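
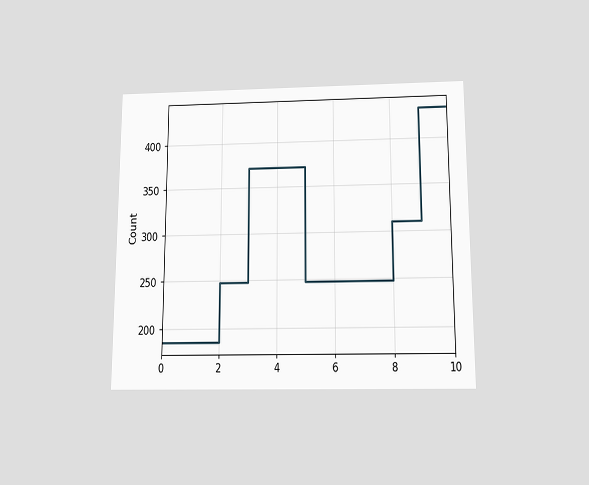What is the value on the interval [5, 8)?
The chart is viewed slightly from below. On [5, 8) the step sits at 248.

248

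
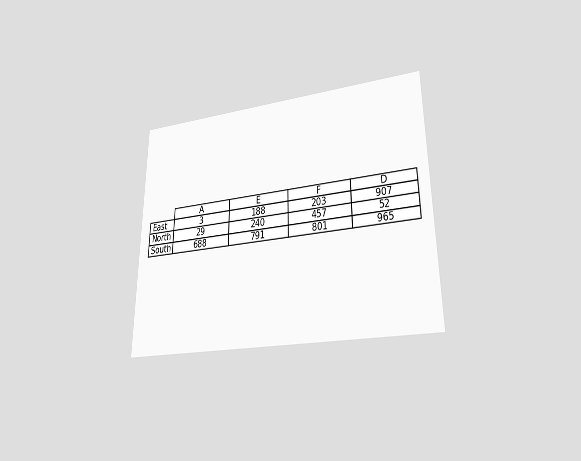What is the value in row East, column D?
907

The chart is viewed at a slight angle. The (East, D) cell reads 907.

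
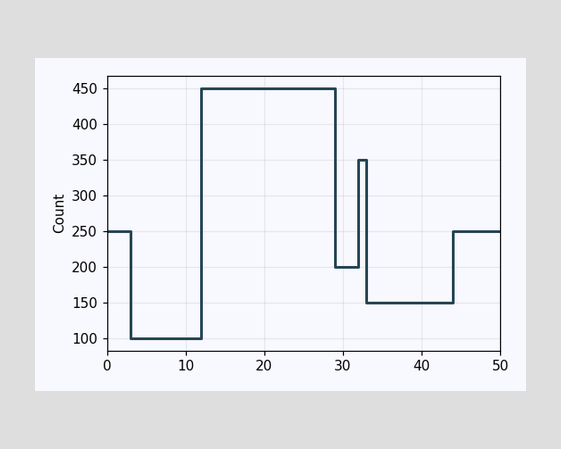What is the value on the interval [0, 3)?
250

On [0, 3) the step sits at 250.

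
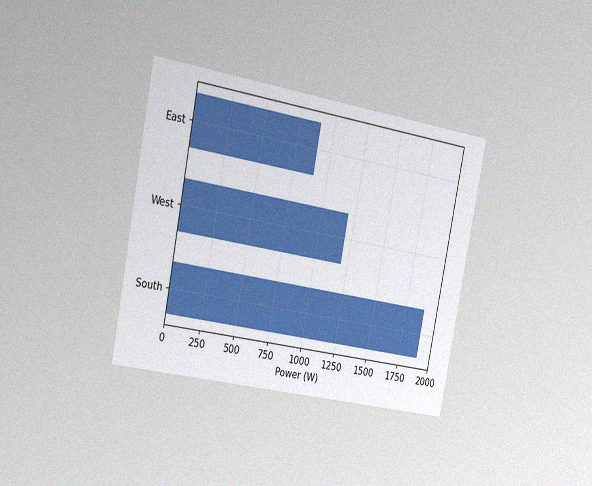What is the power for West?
The chart is tilted about 11° clockwise and viewed slightly from the left, with some photo noise. Reading along the chart's x-axis, the West bar reaches 1200W.

1200W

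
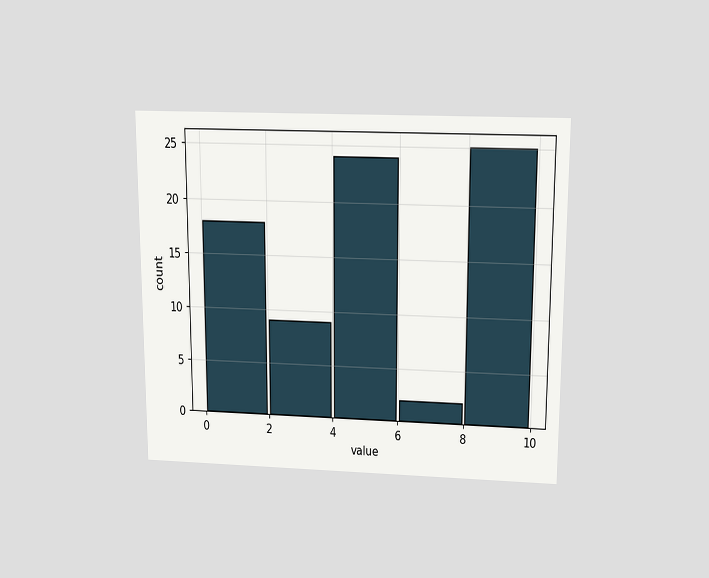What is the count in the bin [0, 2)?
The chart is viewed slightly from above. The [0, 2) bin has height 18.

18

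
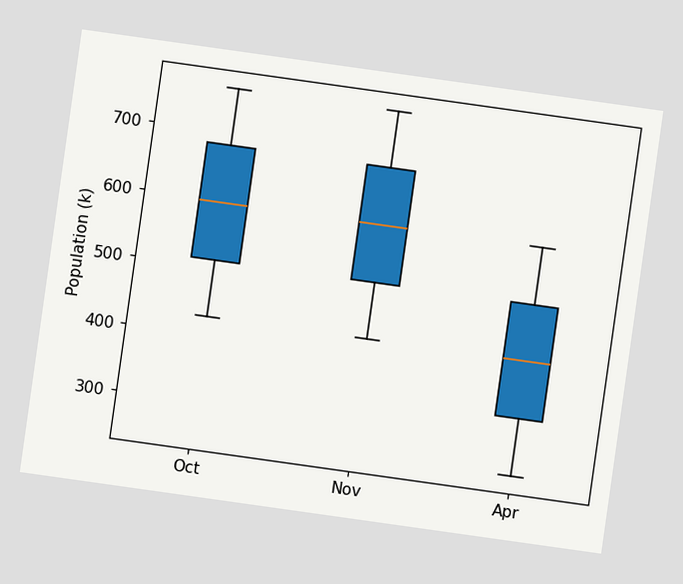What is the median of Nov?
The chart is tilted about 8° clockwise. The median line in the Nov box sits at 595k.

595k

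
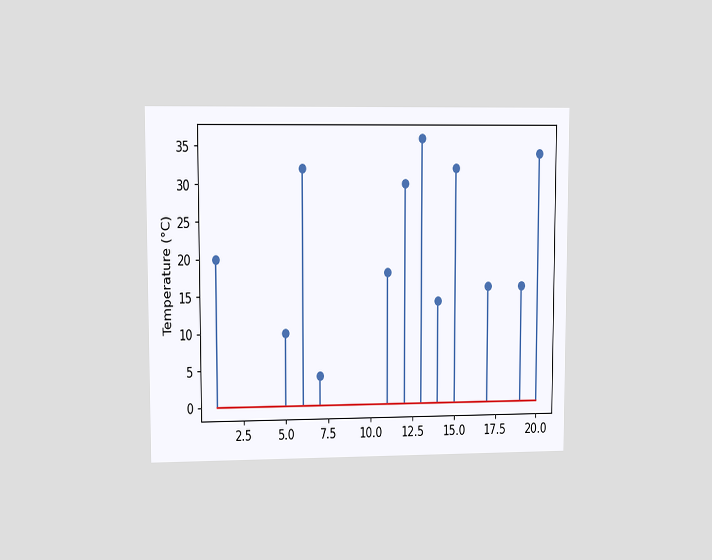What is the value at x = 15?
The chart is viewed at a slight angle. The stem at x=15 reaches 32°C.

32°C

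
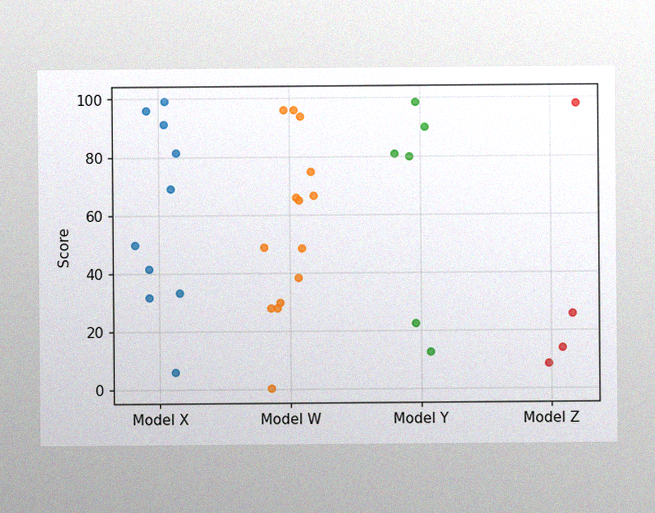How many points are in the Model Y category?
The image has some photo noise and uneven lighting. Counting the markers in the Model Y column gives 6.

6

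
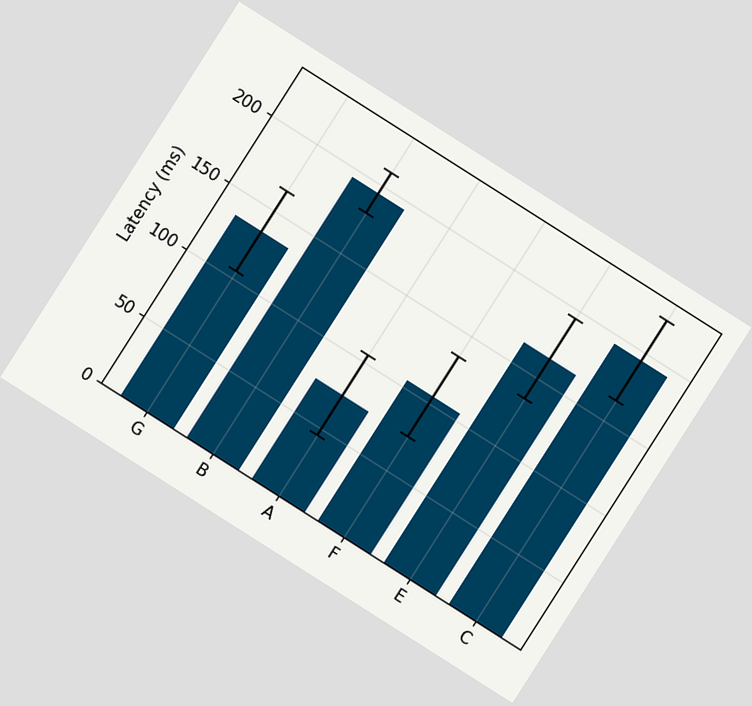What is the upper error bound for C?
The chart is tilted about 32° clockwise. The C bar's upper whisker reaches 225ms.

225ms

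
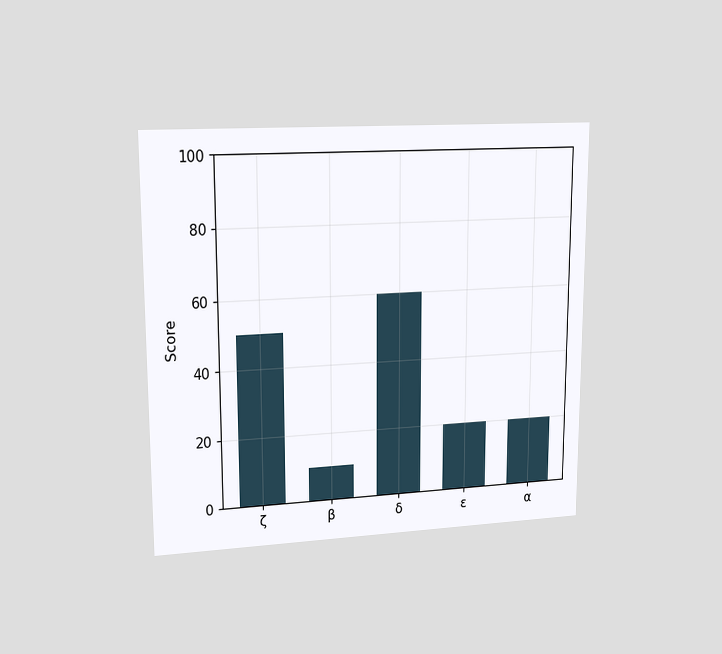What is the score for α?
20

The chart is viewed at a slight angle. Reading along the chart's y-axis, the α bar reaches 20.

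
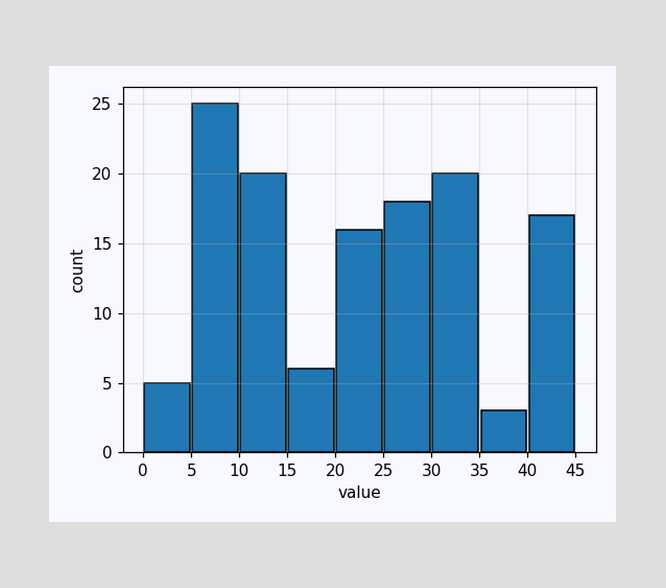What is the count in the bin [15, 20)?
The [15, 20) bin has height 6.

6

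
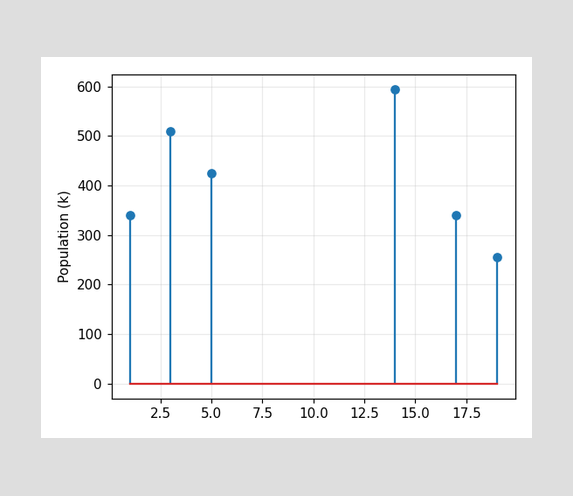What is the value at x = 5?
425k

The stem at x=5 reaches 425k.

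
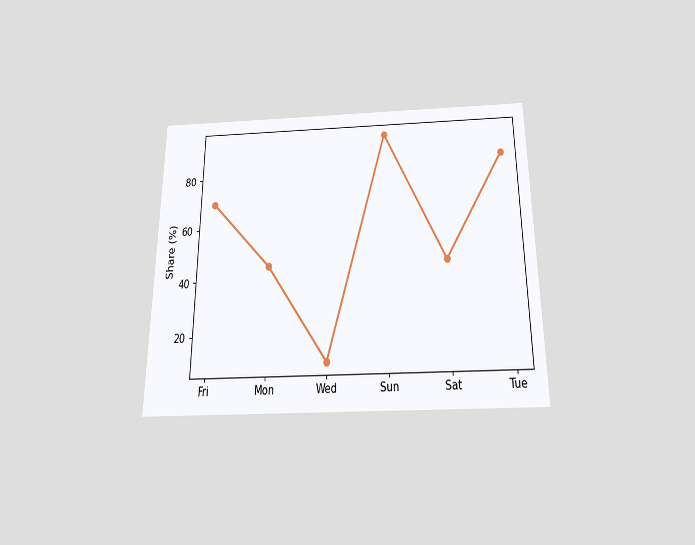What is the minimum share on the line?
The chart is viewed slightly from below. The lowest point is at Wed, and reading across to the y-axis gives 10%.

10%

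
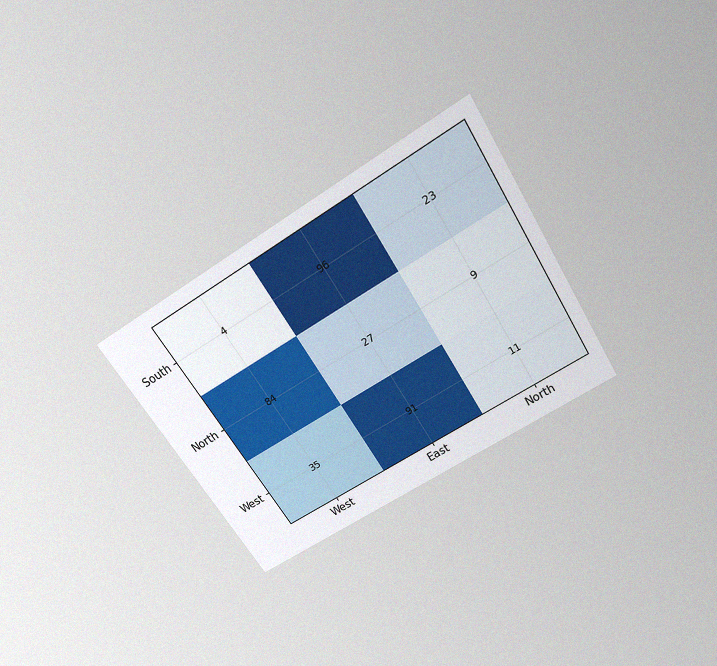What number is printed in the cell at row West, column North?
The chart is tilted about 32° counter-clockwise and viewed slightly from above, with some photo noise. The (West, North) cell reads 11.

11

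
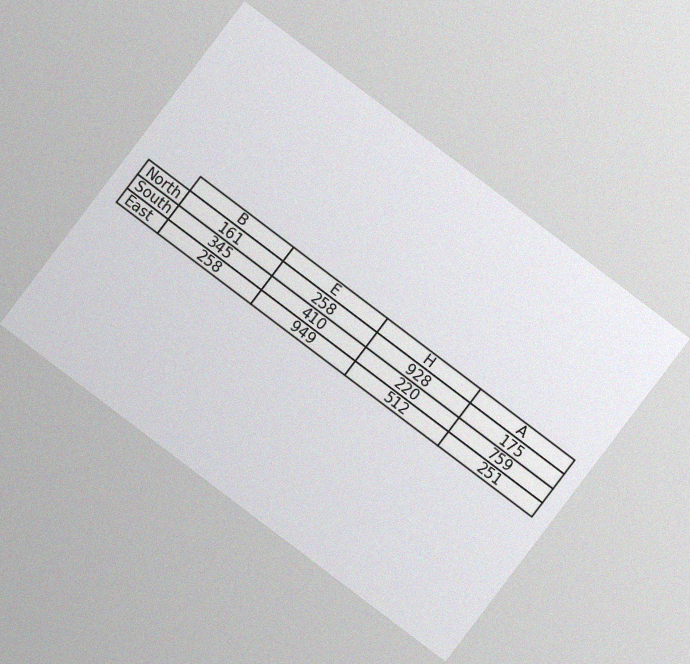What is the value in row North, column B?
The chart is tilted about 37° clockwise, with some photo noise. The (North, B) cell reads 161.

161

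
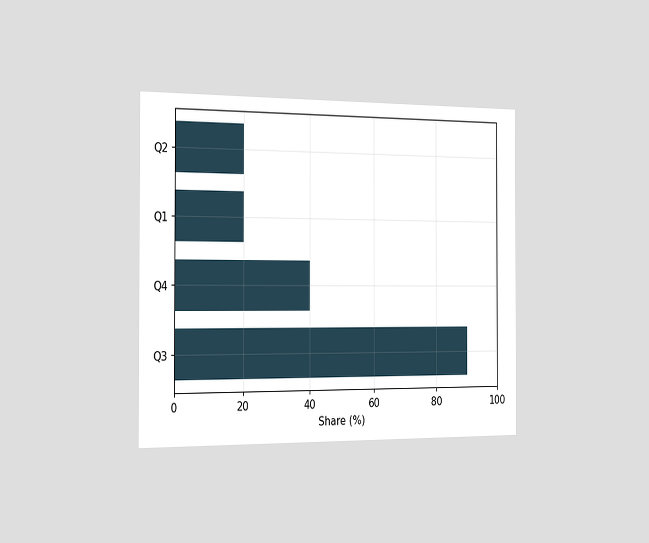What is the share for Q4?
40%

The chart is viewed slightly from the left. Reading along the chart's x-axis, the Q4 bar reaches 40%.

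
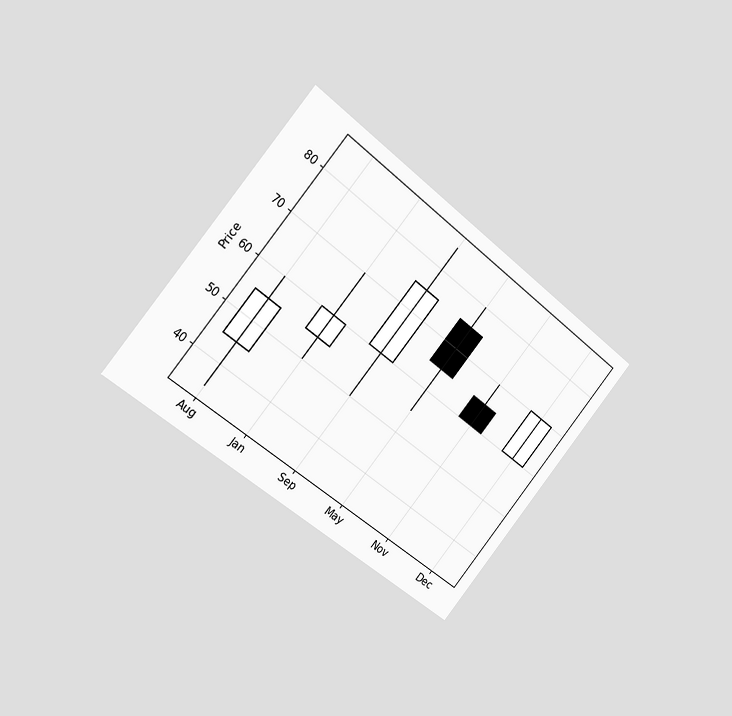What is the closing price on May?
The chart is tilted about 40° clockwise and viewed slightly from the left. The May candle closes at 65.

65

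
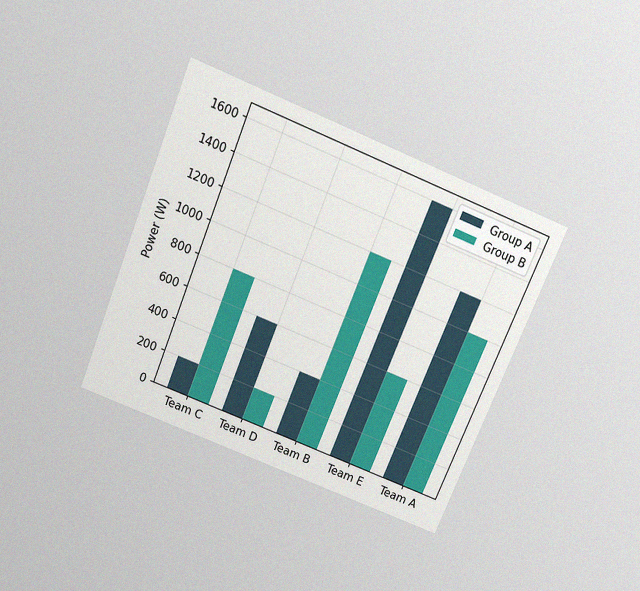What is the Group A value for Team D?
The chart is tilted about 22° clockwise and viewed slightly from above, with some photo noise. The Group A bar at Team D reaches 600W on the y-axis.

600W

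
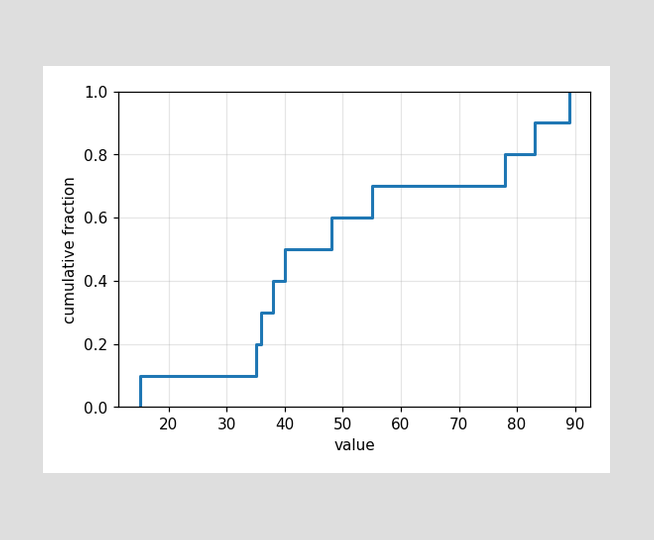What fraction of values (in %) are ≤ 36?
At x=36 the ECDF step is at 30%.

30%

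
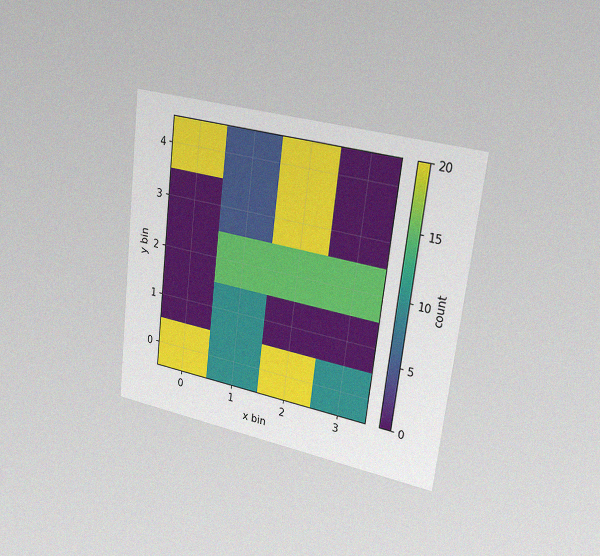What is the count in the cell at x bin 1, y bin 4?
5

The chart is tilted about 7° clockwise and viewed slightly from the right, with some photo noise. Matching the cell (1, 4) against the colorbar gives 5.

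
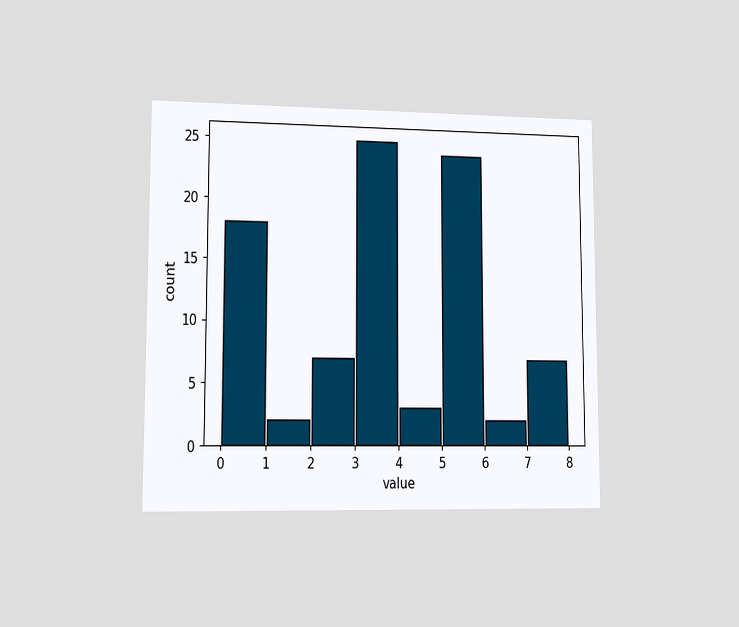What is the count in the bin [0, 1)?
18

The chart is viewed at a slight angle. The [0, 1) bin has height 18.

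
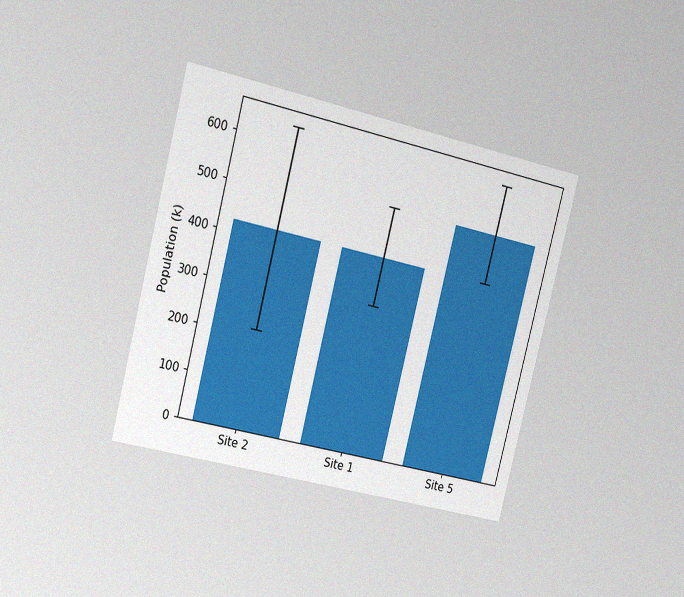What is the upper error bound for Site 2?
636k

The chart is tilted about 14° clockwise and viewed slightly from the left, with some photo noise. The Site 2 bar's upper whisker reaches 636k.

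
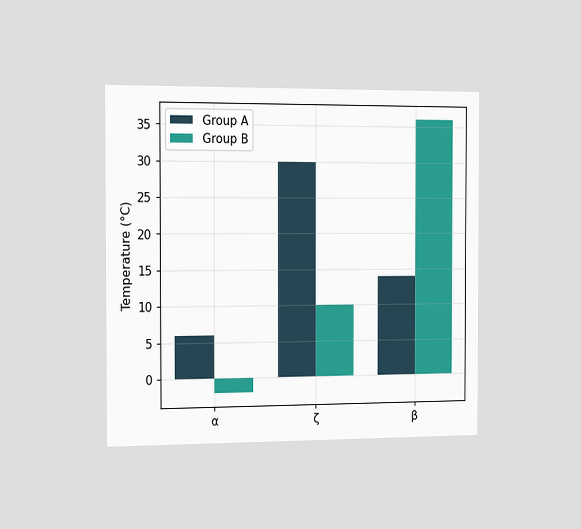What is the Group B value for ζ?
The chart is viewed slightly from the left. The Group B bar at ζ reaches 10°C on the y-axis.

10°C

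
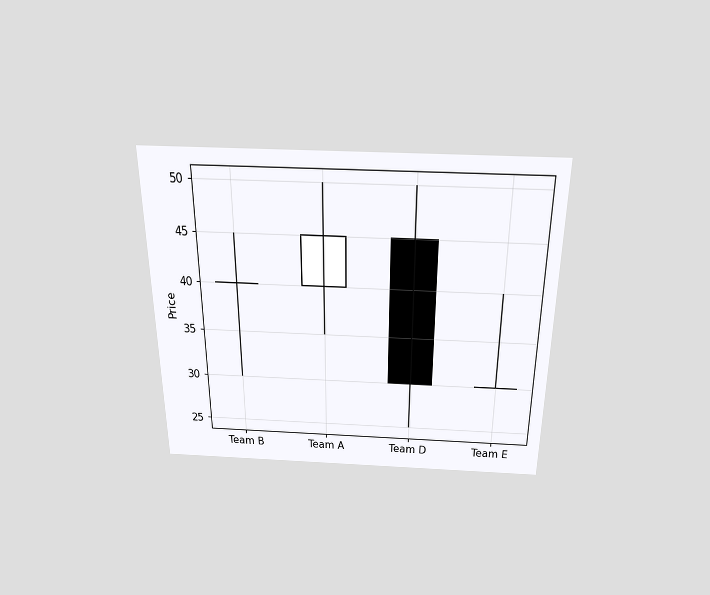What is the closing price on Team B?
The chart is viewed slightly from above. The Team B candle closes at 40.

40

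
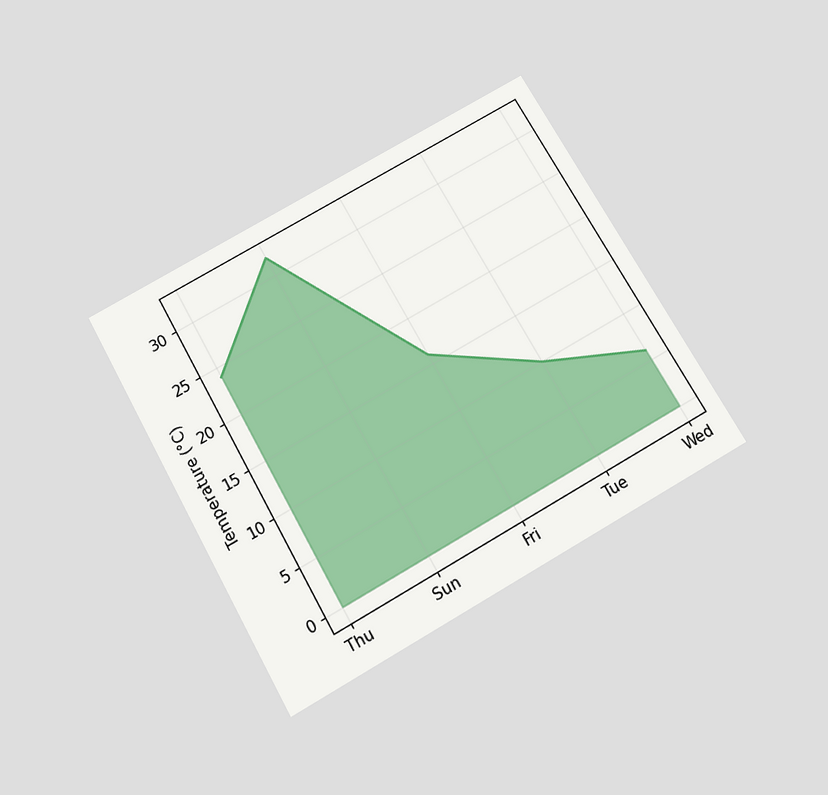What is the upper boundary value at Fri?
16°C

The chart is tilted about 30° counter-clockwise and viewed slightly from below. At Fri the upper boundary is at 16°C.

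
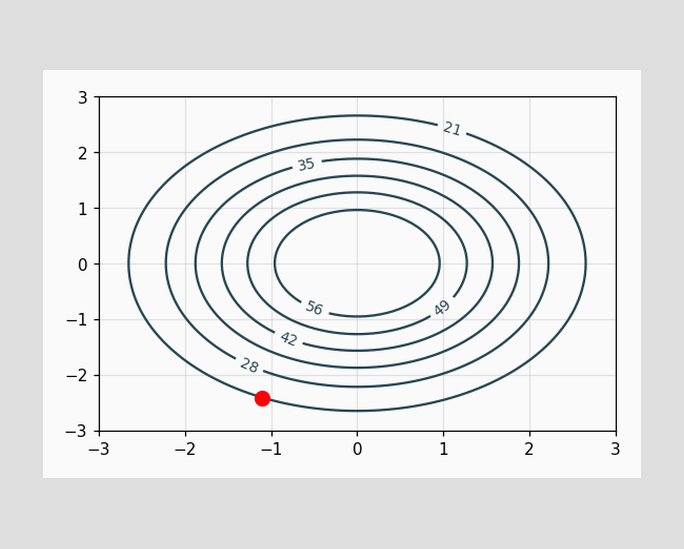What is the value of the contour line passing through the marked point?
The marked point sits on the contour labelled 21.

21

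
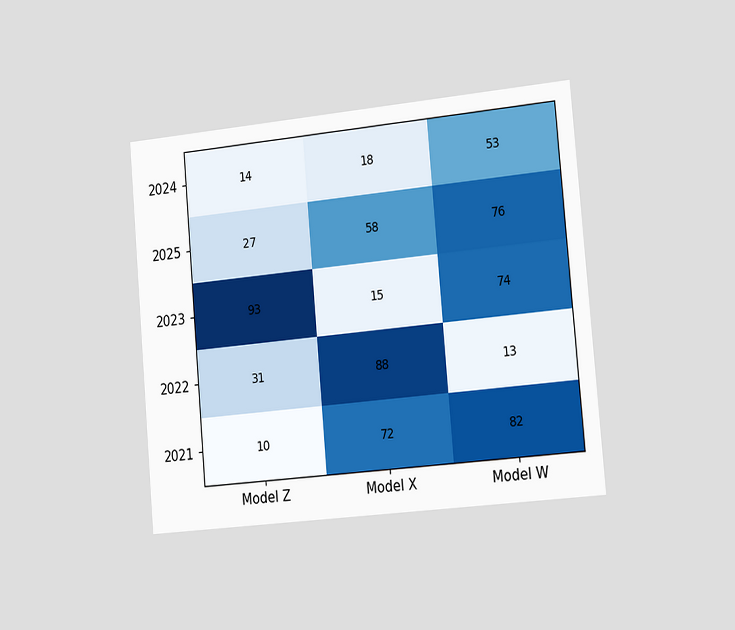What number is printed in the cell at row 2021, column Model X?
The chart is tilted about 5° counter-clockwise and viewed slightly from the right. The (2021, Model X) cell reads 72.

72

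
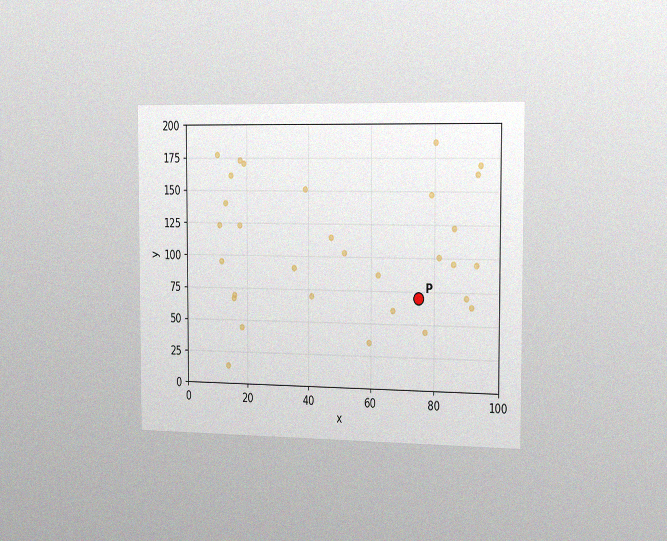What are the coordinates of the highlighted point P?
The chart is viewed slightly from the right, with some photo noise. Following the gridlines from P to each axis, P sits at (75, 70).

(75, 70)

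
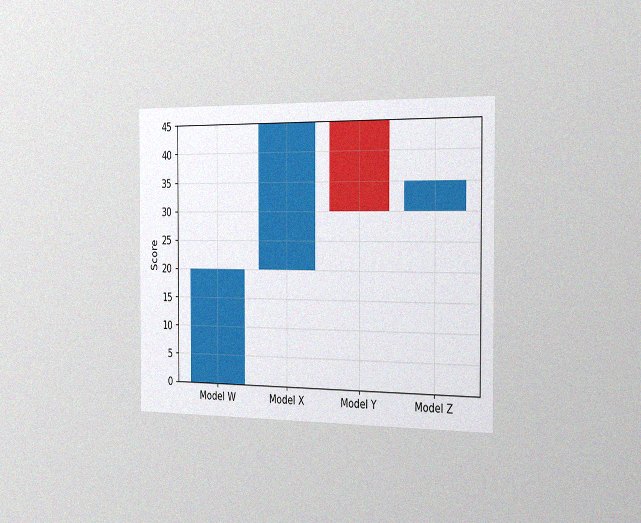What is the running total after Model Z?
The chart is viewed slightly from the right, with some photo noise. After Model Z the running total reaches 35.

35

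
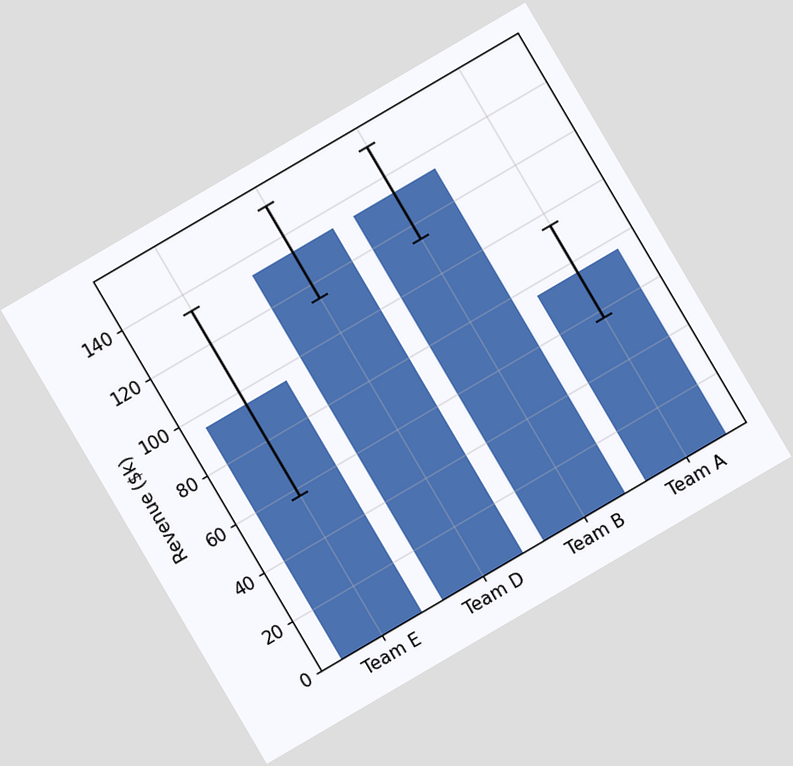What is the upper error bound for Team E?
$133k

The chart is tilted about 30° counter-clockwise. The Team E bar's upper whisker reaches $133k.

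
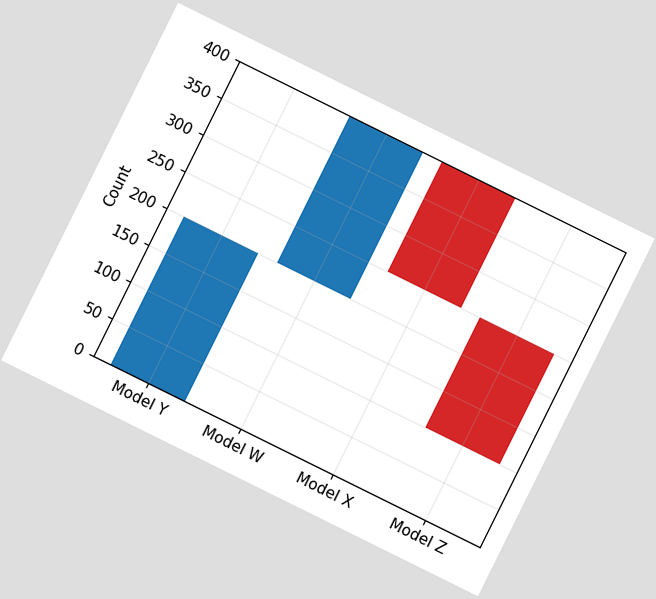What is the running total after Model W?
400

The chart is tilted about 26° clockwise. After Model W the running total reaches 400.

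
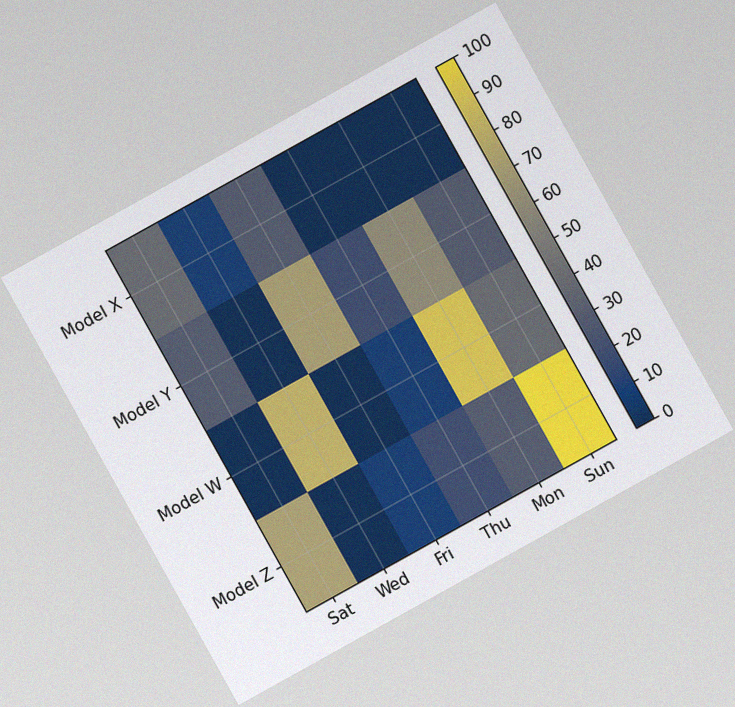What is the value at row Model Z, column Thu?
The chart is tilted about 29° counter-clockwise, with some photo noise. Matching cell (Model Z, Thu) against the colorbar gives 20.

20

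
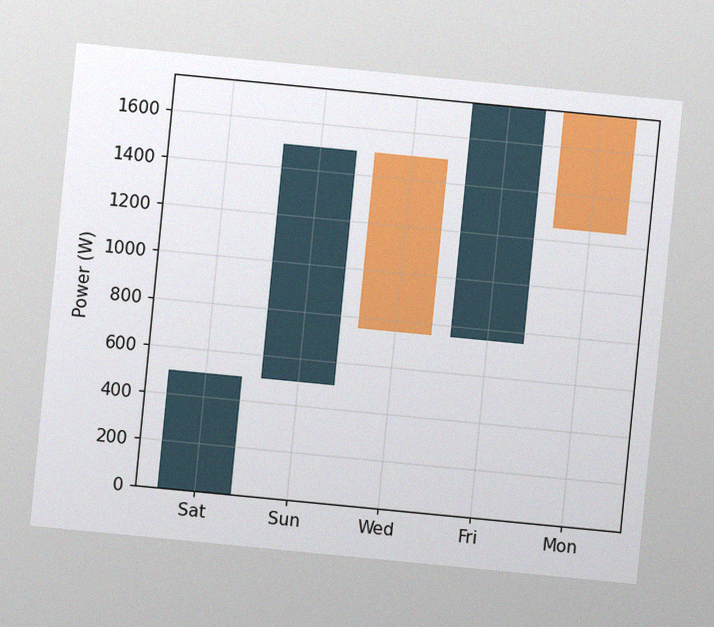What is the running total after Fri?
1750W

The chart is tilted about 6° clockwise, with some photo noise. After Fri the running total reaches 1750W.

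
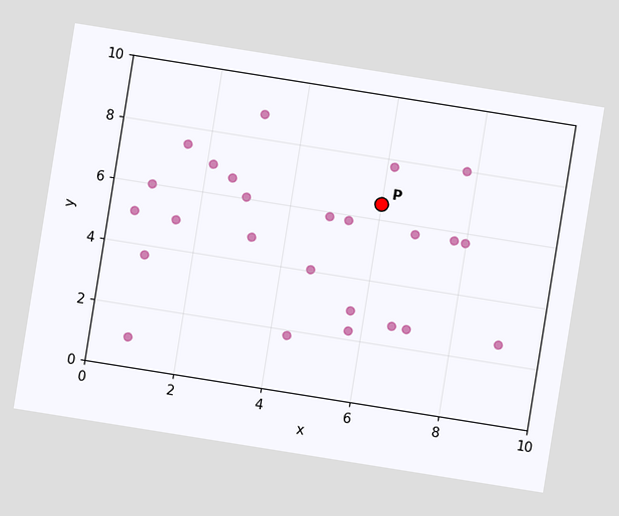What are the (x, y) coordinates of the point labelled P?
The chart is tilted about 9° clockwise. Following the gridlines from P to each axis, P sits at (6, 6.5).

(6, 6.5)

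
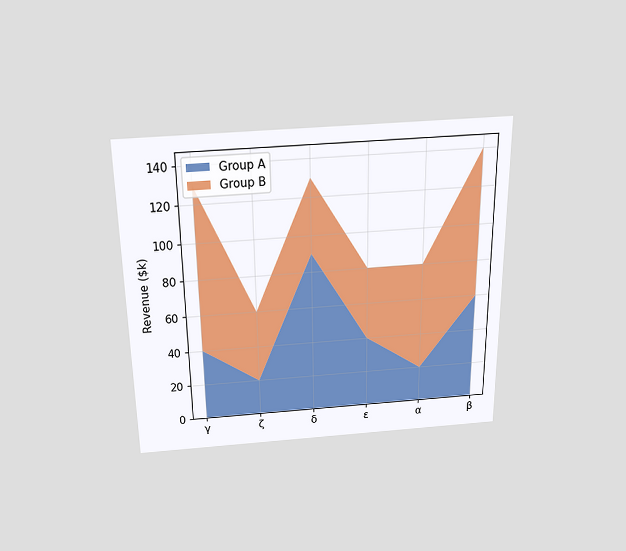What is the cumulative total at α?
The chart is viewed slightly from above. The stacked total at α reaches $80k.

$80k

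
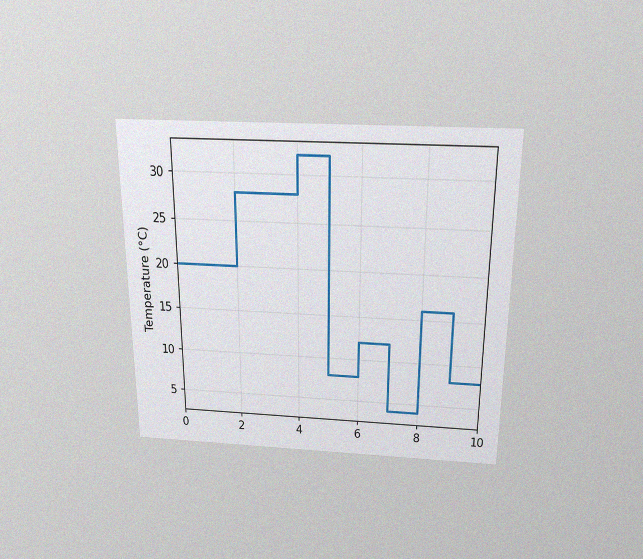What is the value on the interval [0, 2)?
The chart is viewed slightly from above, with some photo noise. On [0, 2) the step sits at 20°C.

20°C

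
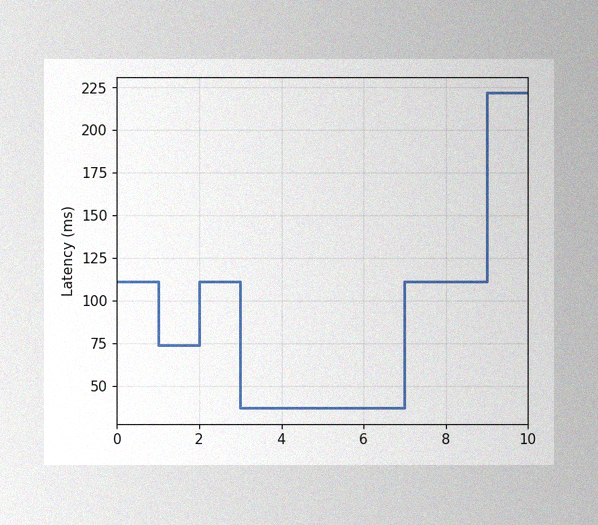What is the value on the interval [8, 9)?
The image has some photo noise and uneven lighting. On [8, 9) the step sits at 111ms.

111ms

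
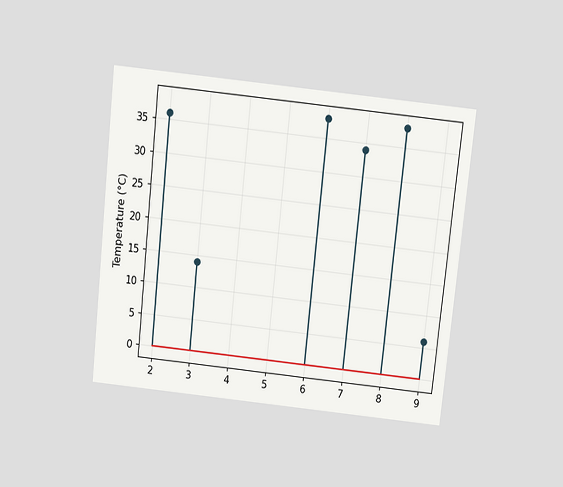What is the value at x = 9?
6°C

The chart is tilted about 6° clockwise and viewed slightly from above. The stem at x=9 reaches 6°C.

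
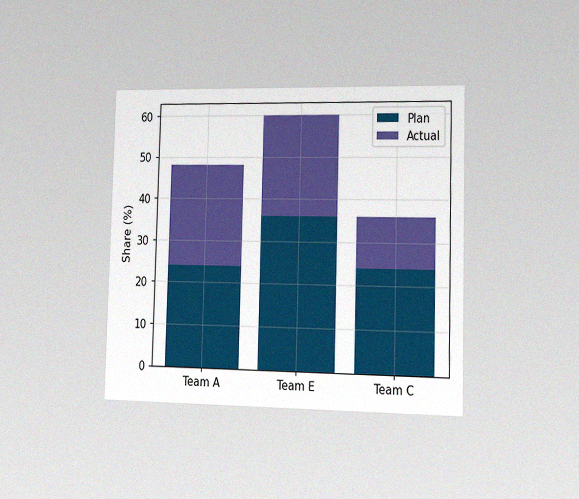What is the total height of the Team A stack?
The chart is viewed slightly from the right, with some photo noise. The Team A stack's top reaches 48% on the y-axis.

48%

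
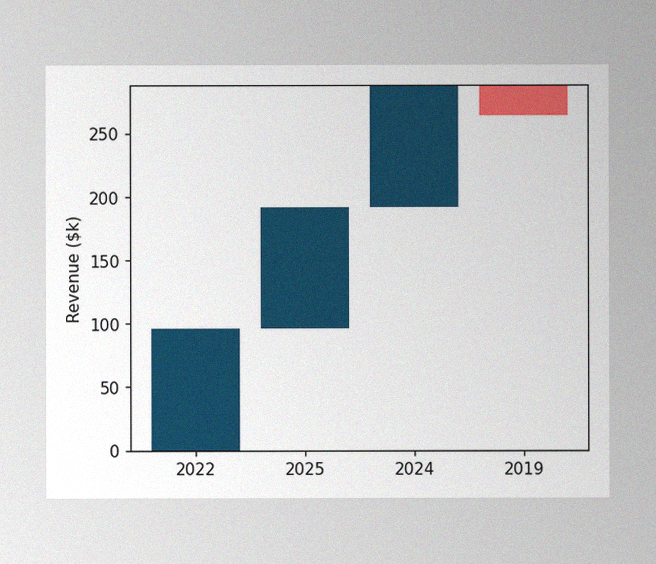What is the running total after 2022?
$96k

The image has some photo noise and uneven lighting. After 2022 the running total reaches $96k.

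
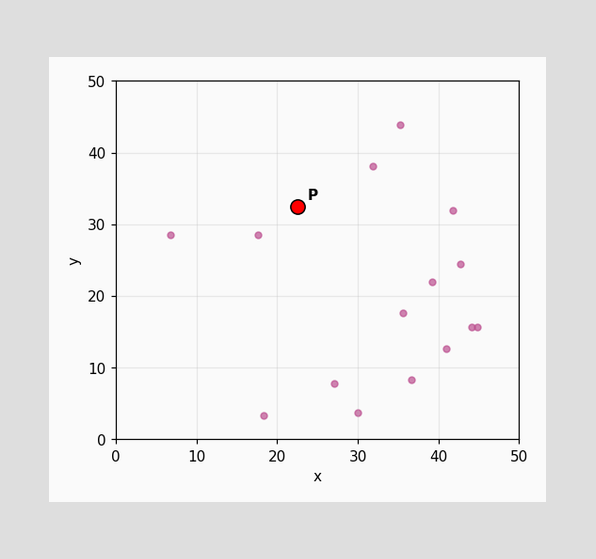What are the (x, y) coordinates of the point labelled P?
Following the gridlines from P to each axis, P sits at (22.5, 32.5).

(22.5, 32.5)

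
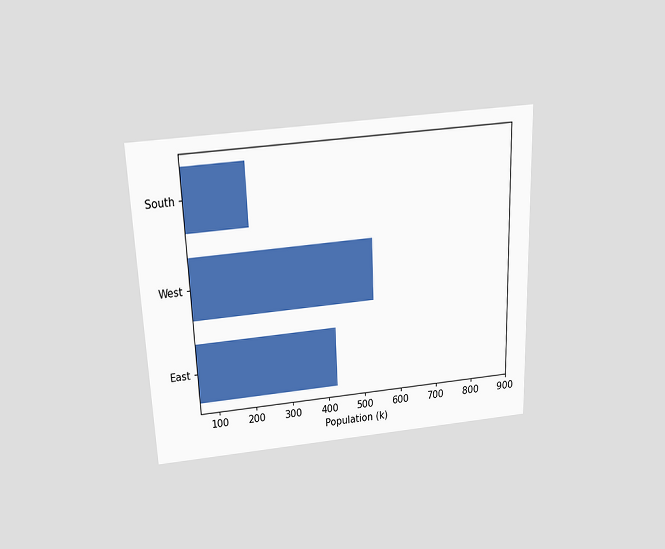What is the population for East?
The chart is tilted about 2° counter-clockwise and viewed slightly from above. Reading along the chart's x-axis, the East bar reaches 424k.

424k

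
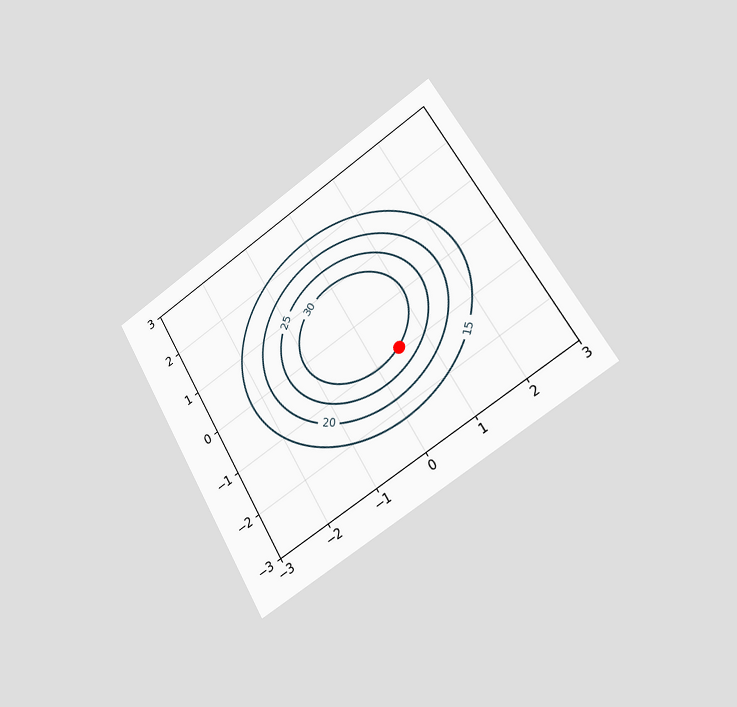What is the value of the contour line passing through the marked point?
30

The chart is tilted about 31° counter-clockwise and viewed slightly from the right. The marked point sits on the contour labelled 30.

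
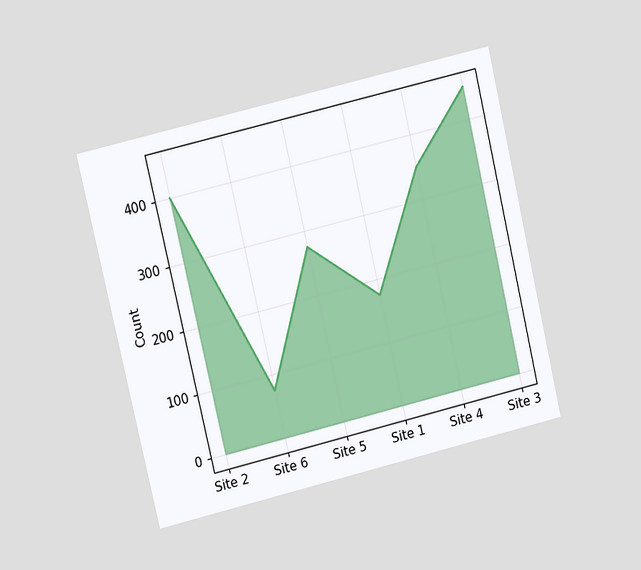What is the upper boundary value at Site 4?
The chart is tilted about 13° counter-clockwise and viewed at a slight angle. At Site 4 the upper boundary is at 350.

350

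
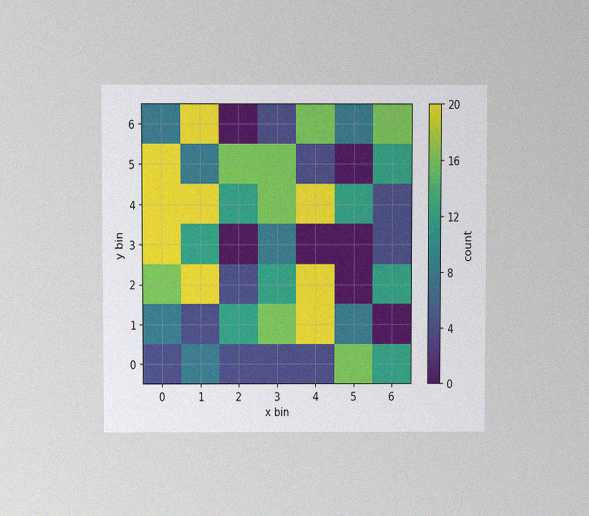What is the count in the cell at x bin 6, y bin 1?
0

The chart is viewed slightly from above, with some photo noise. Matching the cell (6, 1) against the colorbar gives 0.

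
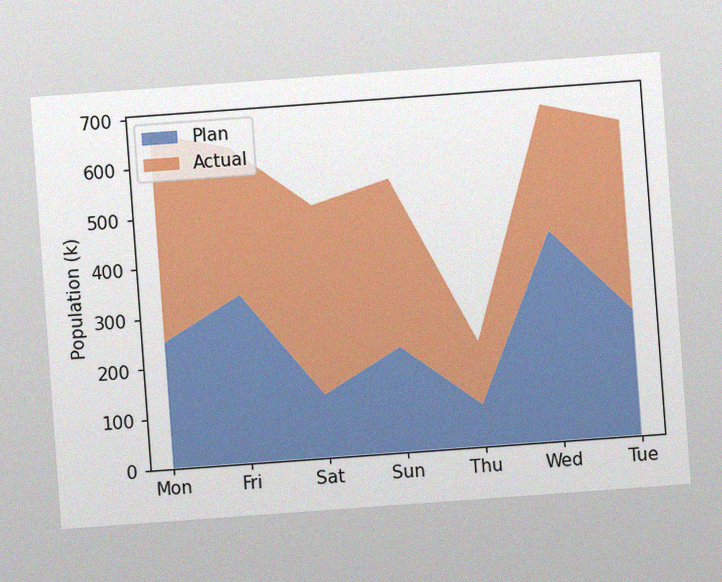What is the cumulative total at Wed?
672k

The chart is tilted about 4° counter-clockwise, with some photo noise. The stacked total at Wed reaches 672k.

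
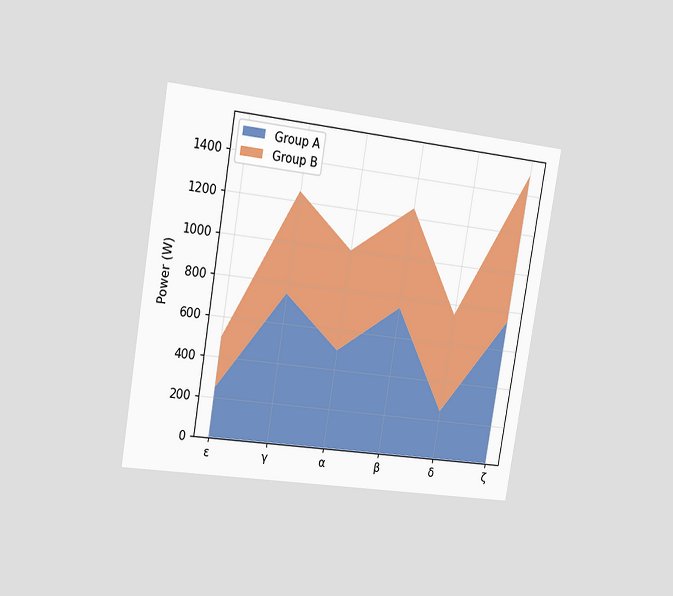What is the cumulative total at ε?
500W

The chart is tilted about 9° clockwise and viewed slightly from the left. The stacked total at ε reaches 500W.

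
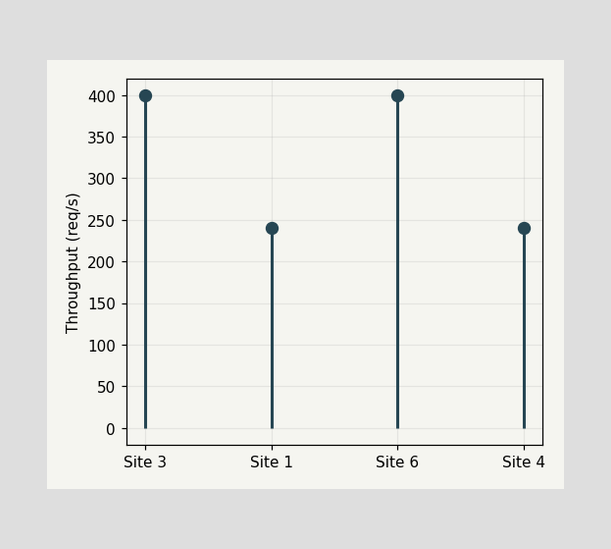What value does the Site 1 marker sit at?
240req/s

The Site 1 marker sits at 240req/s.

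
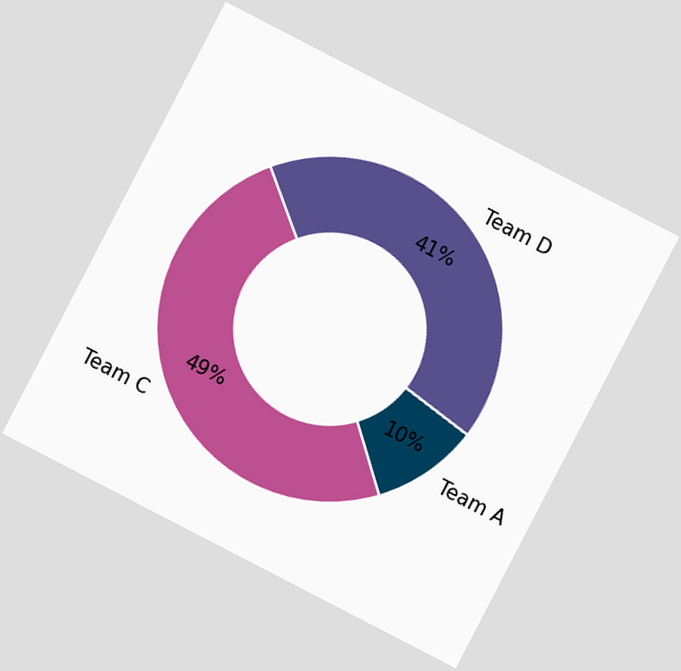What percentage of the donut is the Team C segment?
The chart is tilted about 27° clockwise. The Team C segment takes up 49% of the ring.

49%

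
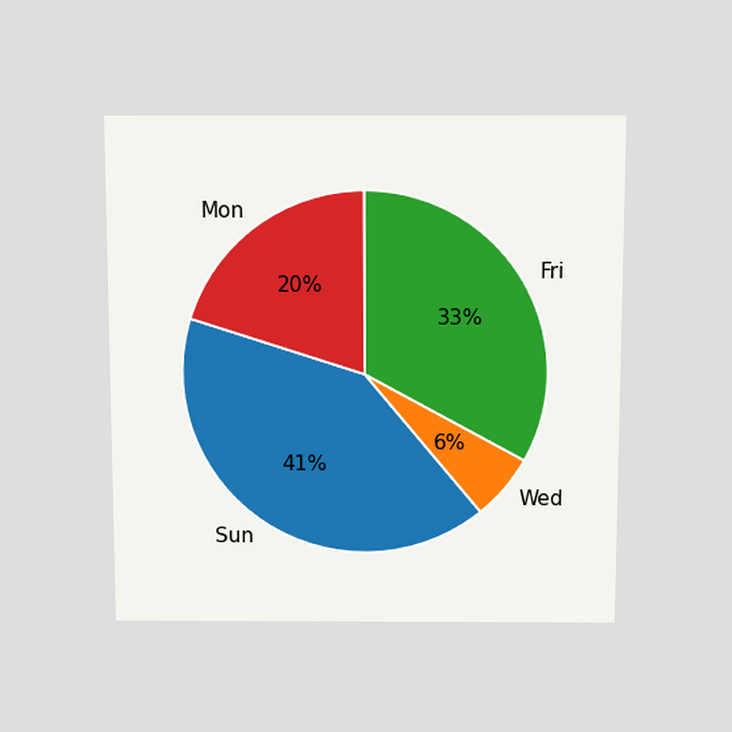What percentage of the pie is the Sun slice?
The chart is viewed slightly from above. The Sun slice takes up 41% of the pie.

41%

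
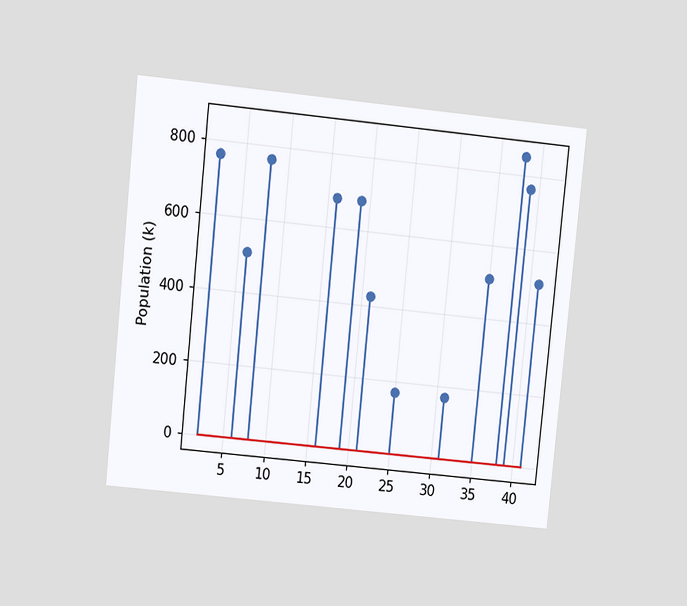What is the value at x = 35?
The chart is tilted about 6° clockwise and viewed at a slight angle. The stem at x=35 reaches 510k.

510k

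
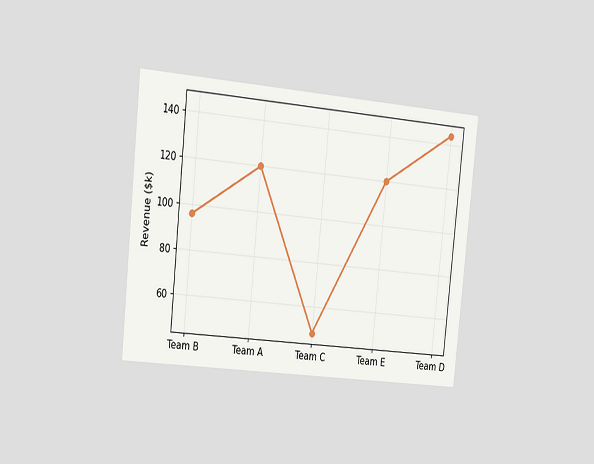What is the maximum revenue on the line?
$144k

The chart is tilted about 6° clockwise and viewed slightly from the left. The highest point is at Team D, and reading across to the y-axis gives $144k.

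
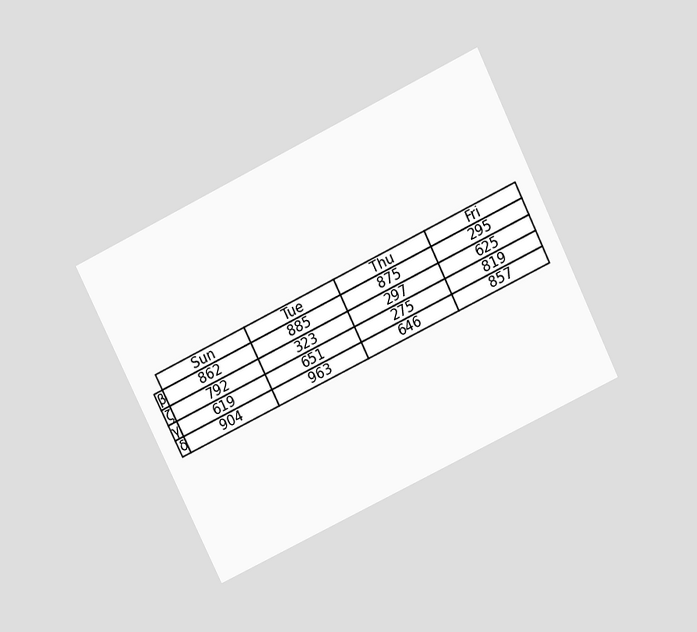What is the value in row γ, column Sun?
619

The chart is tilted about 26° counter-clockwise and viewed slightly from above. The (γ, Sun) cell reads 619.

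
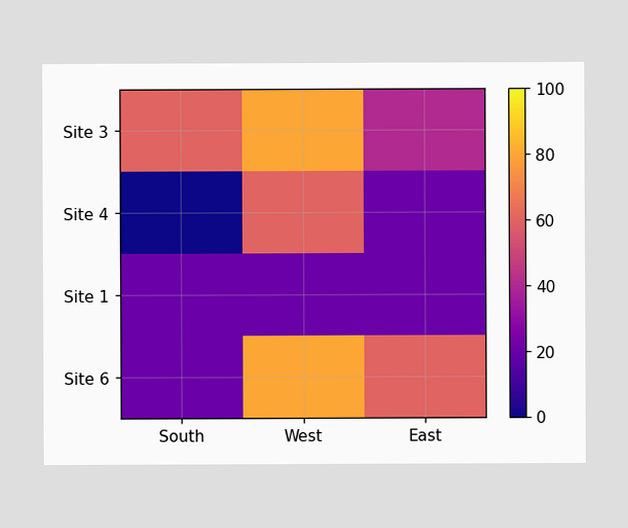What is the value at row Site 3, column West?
Matching cell (Site 3, West) against the colorbar gives 80.

80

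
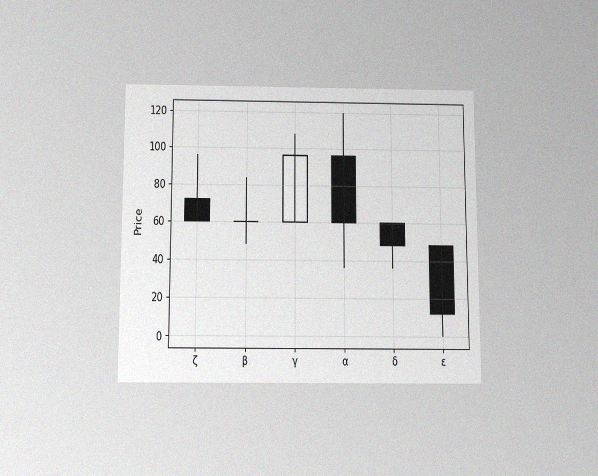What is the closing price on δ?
The chart is viewed slightly from below, with some photo noise. The δ candle closes at 48.

48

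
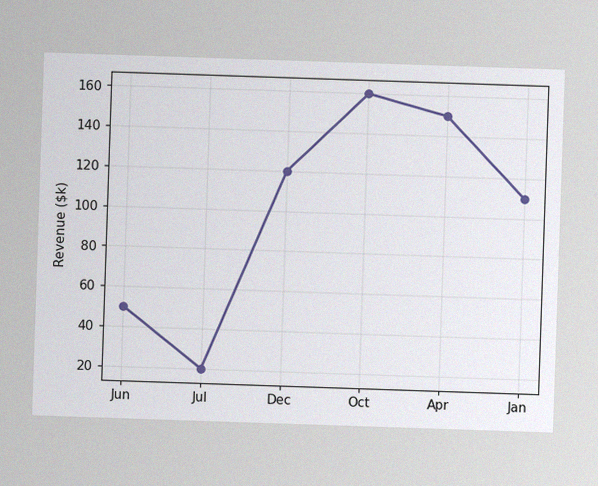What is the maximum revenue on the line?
The image has some photo noise and uneven lighting. The highest point is at Oct, and reading across to the y-axis gives $160k.

$160k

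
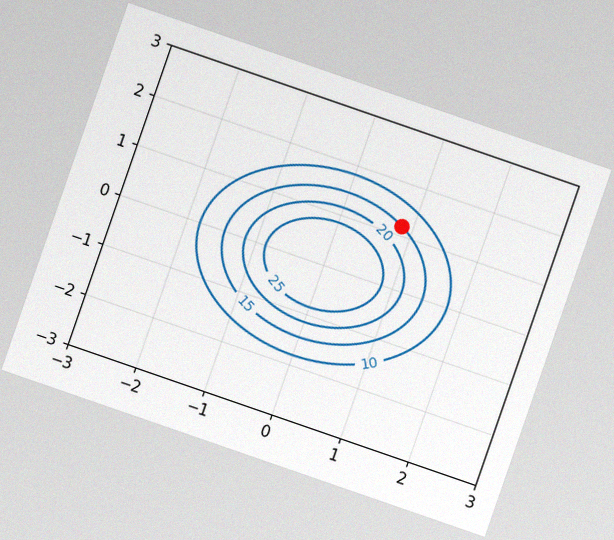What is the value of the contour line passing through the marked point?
15

The chart is tilted about 19° clockwise, with some photo noise. The marked point sits on the contour labelled 15.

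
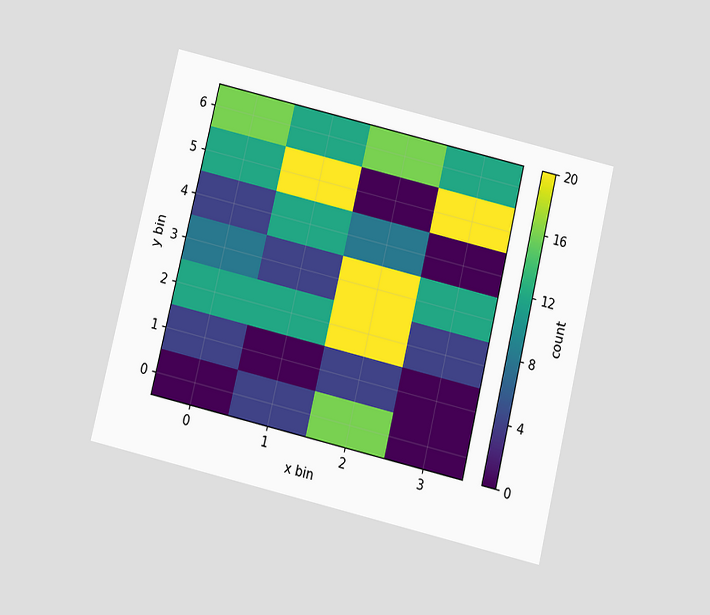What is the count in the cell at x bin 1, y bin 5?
The chart is tilted about 13° clockwise and viewed slightly from below. Matching the cell (1, 5) against the colorbar gives 20.

20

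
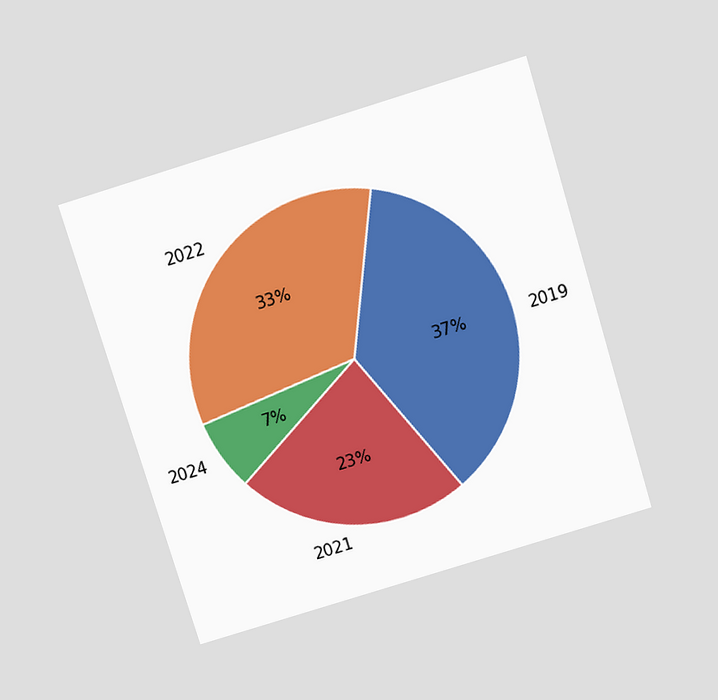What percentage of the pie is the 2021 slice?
23%

The chart is tilted about 17° counter-clockwise and viewed slightly from above. The 2021 slice takes up 23% of the pie.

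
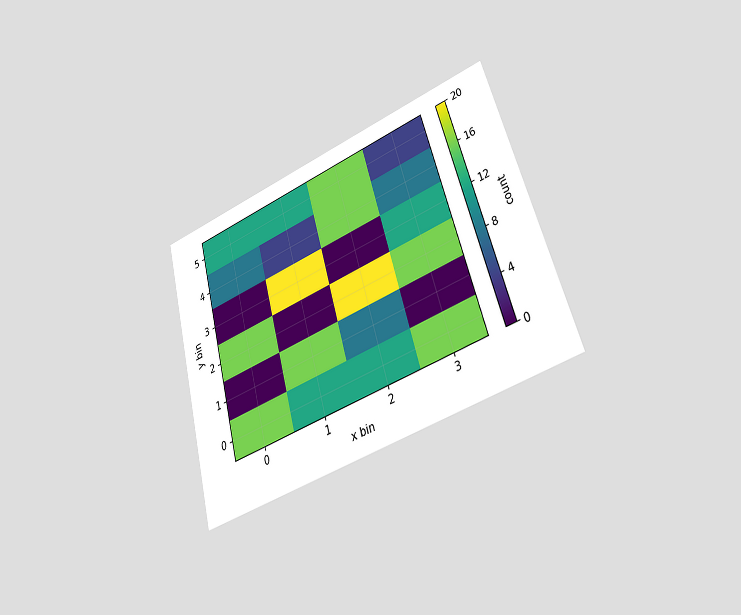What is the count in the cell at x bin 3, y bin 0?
16

The chart is tilted about 16° counter-clockwise and viewed at a slight angle. Matching the cell (3, 0) against the colorbar gives 16.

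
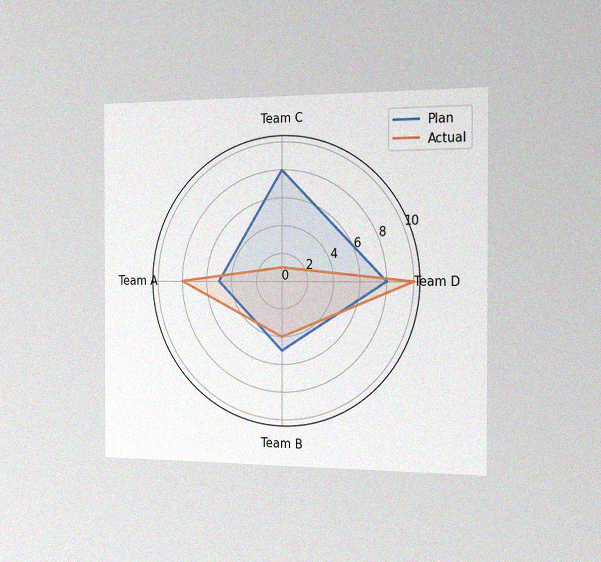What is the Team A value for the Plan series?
The chart is viewed slightly from the right, with some photo noise. On the Team A axis, Plan reaches 5.

5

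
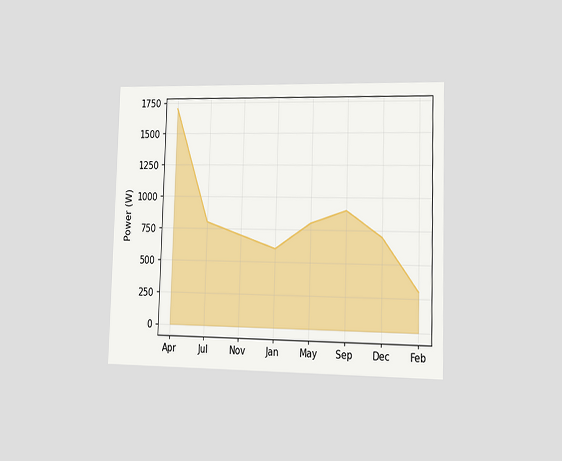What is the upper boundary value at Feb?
The chart is viewed slightly from the right. At Feb the upper boundary is at 300W.

300W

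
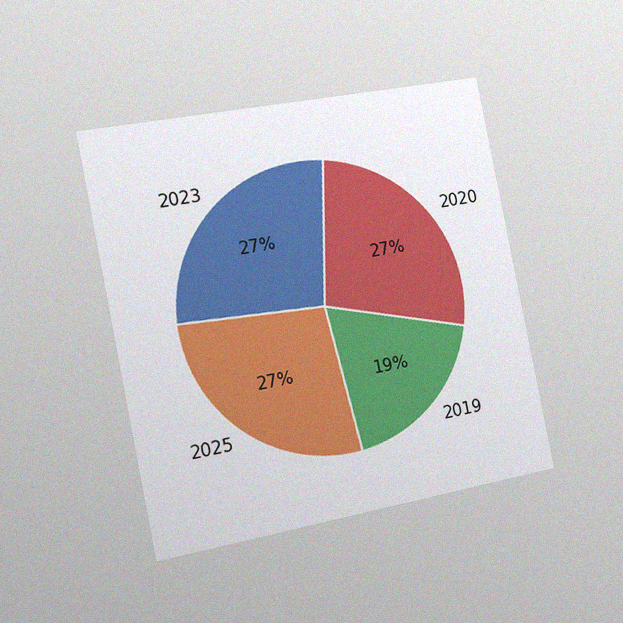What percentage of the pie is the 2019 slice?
The chart is tilted about 11° counter-clockwise and viewed slightly from the left, with some photo noise. The 2019 slice takes up 19% of the pie.

19%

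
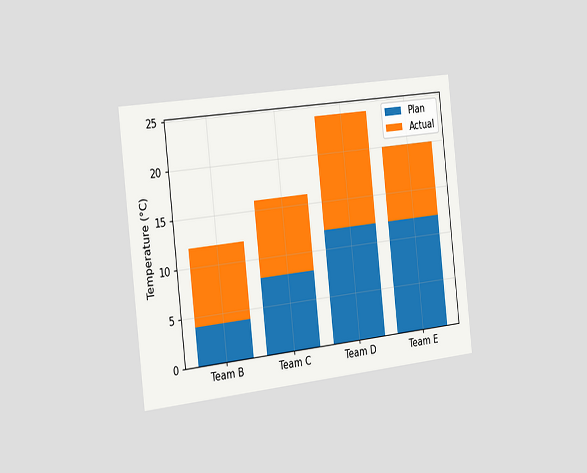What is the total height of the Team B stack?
12°C

The chart is tilted about 6° counter-clockwise and viewed slightly from the left. The Team B stack's top reaches 12°C on the y-axis.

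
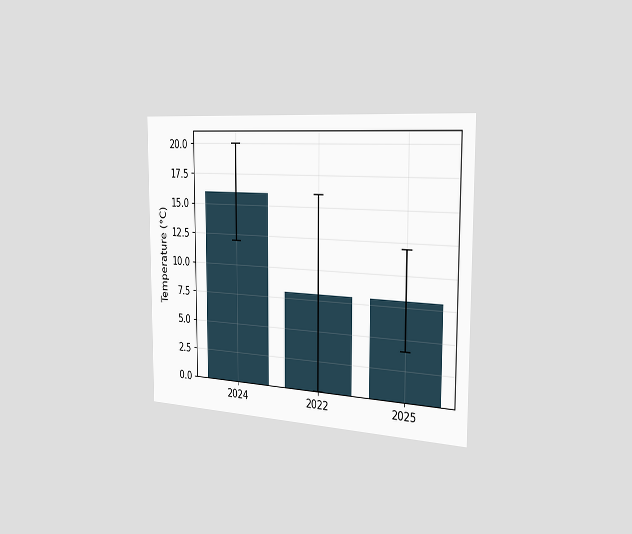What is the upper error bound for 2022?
The chart is viewed slightly from the right. The 2022 bar's upper whisker reaches 16°C.

16°C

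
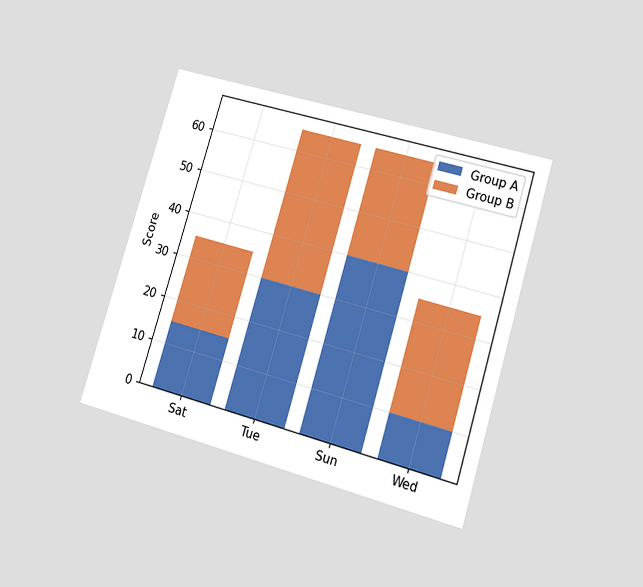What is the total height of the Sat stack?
The chart is tilted about 17° clockwise and viewed at a slight angle. The Sat stack's top reaches 35 on the y-axis.

35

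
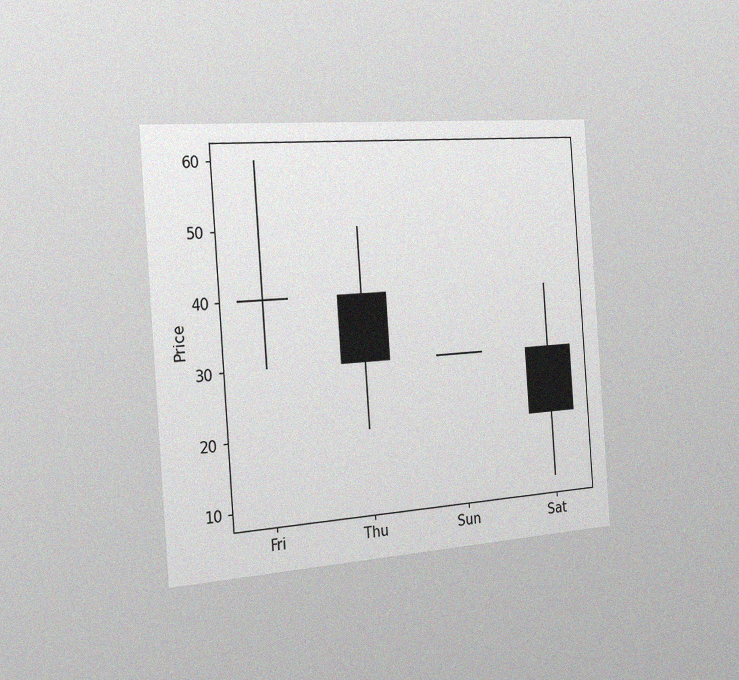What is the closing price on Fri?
40

The chart is tilted about 4° counter-clockwise and viewed slightly from the left, with some photo noise. The Fri candle closes at 40.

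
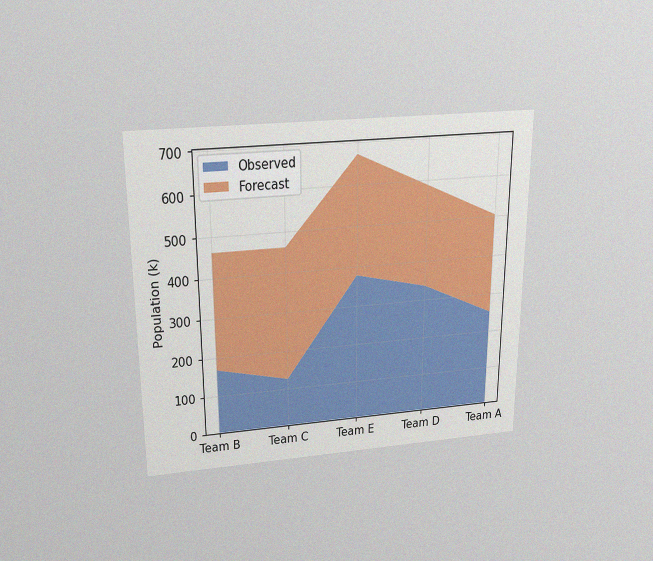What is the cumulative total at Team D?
588k

The chart is viewed slightly from above, with some photo noise. The stacked total at Team D reaches 588k.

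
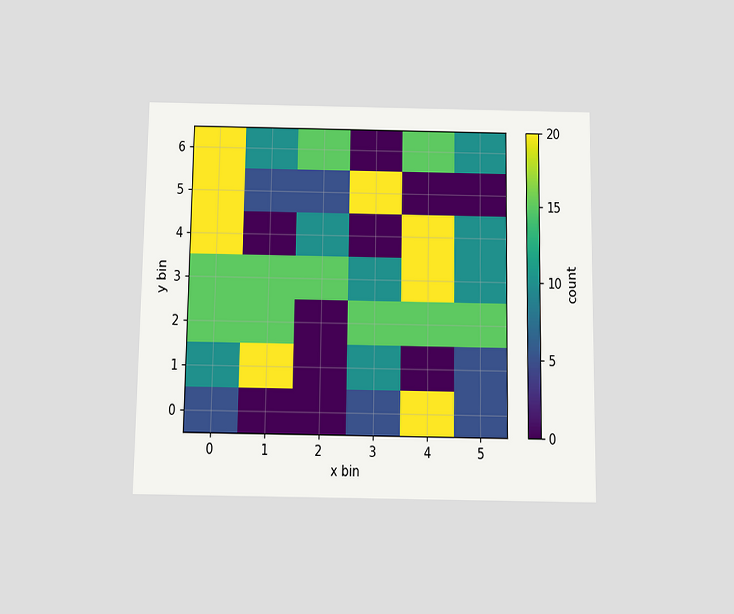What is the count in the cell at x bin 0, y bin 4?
The chart is viewed slightly from below. Matching the cell (0, 4) against the colorbar gives 20.

20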